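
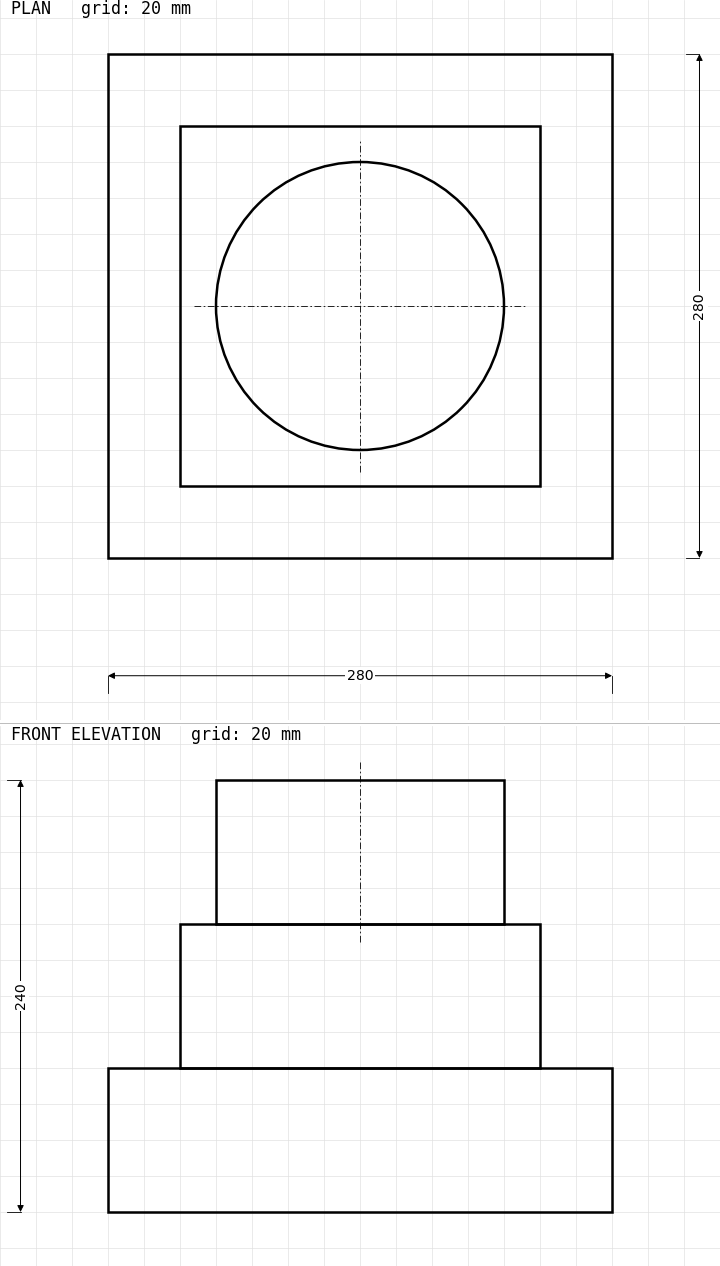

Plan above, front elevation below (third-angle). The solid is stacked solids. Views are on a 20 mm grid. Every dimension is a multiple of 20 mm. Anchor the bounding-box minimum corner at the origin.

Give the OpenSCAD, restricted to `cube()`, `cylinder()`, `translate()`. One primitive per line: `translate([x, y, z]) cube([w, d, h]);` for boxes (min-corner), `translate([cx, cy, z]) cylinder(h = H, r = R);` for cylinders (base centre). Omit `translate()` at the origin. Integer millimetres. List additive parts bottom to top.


cube([280, 280, 80]);
translate([40, 40, 80]) cube([200, 200, 80]);
translate([140, 140, 160]) cylinder(h = 80, r = 80);


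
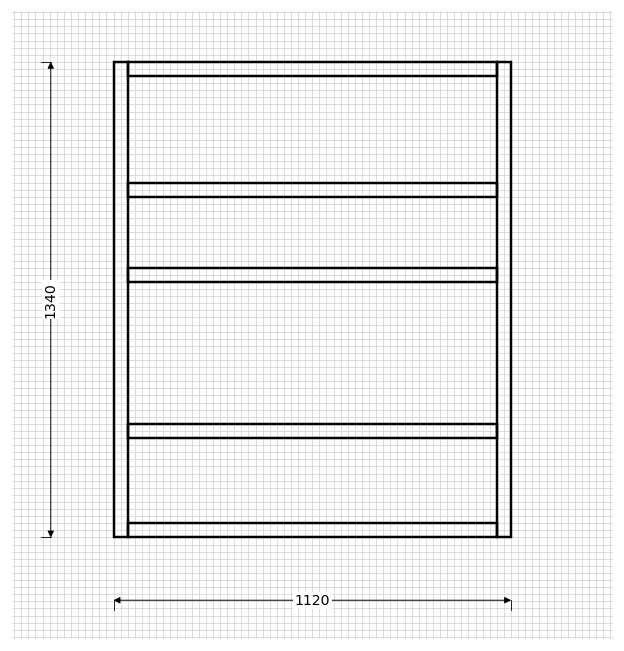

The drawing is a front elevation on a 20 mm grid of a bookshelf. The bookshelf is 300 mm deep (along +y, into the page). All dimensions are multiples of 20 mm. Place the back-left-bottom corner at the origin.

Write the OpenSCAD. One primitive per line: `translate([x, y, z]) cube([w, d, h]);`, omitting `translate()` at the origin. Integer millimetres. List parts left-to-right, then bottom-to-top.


cube([40, 300, 1340]);
translate([40, 0, 0]) cube([1040, 300, 40]);
translate([40, 0, 280]) cube([1040, 300, 40]);
translate([40, 0, 720]) cube([1040, 300, 40]);
translate([40, 0, 960]) cube([1040, 300, 40]);
translate([40, 0, 1300]) cube([1040, 300, 40]);
translate([1080, 0, 0]) cube([40, 300, 1340]);


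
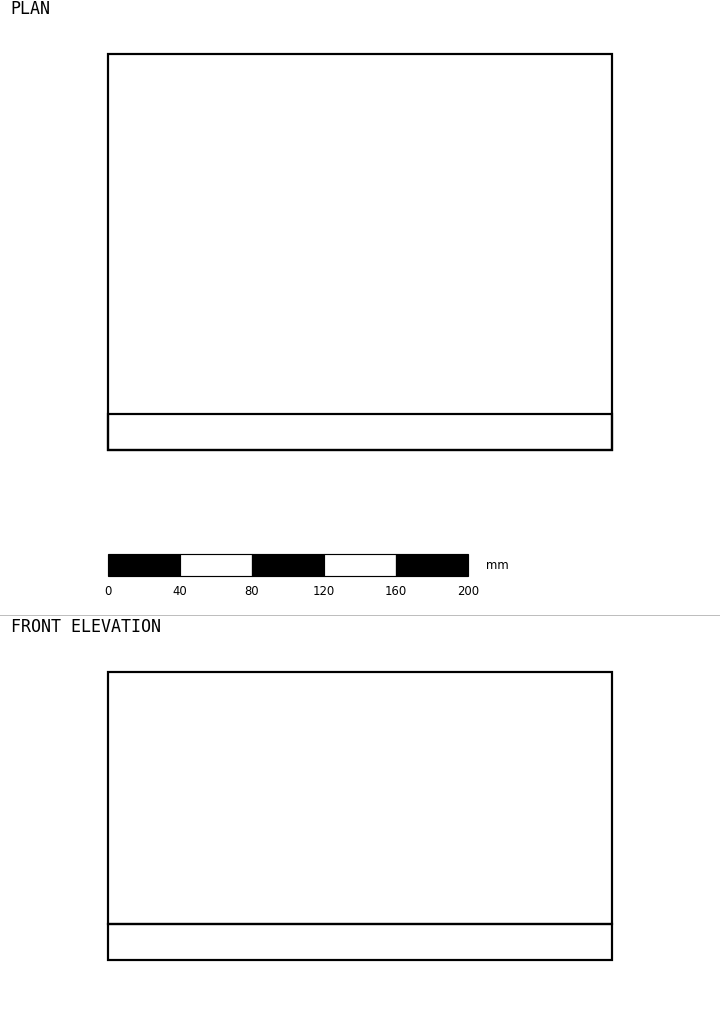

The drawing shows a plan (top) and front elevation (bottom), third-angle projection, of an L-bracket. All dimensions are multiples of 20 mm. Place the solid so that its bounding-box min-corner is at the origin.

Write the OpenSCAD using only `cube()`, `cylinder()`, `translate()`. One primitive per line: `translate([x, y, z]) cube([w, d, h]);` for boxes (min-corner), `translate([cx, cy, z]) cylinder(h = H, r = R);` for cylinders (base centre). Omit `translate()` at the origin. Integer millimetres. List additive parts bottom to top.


cube([280, 220, 20]);
translate([0, 0, 20]) cube([280, 20, 140]);


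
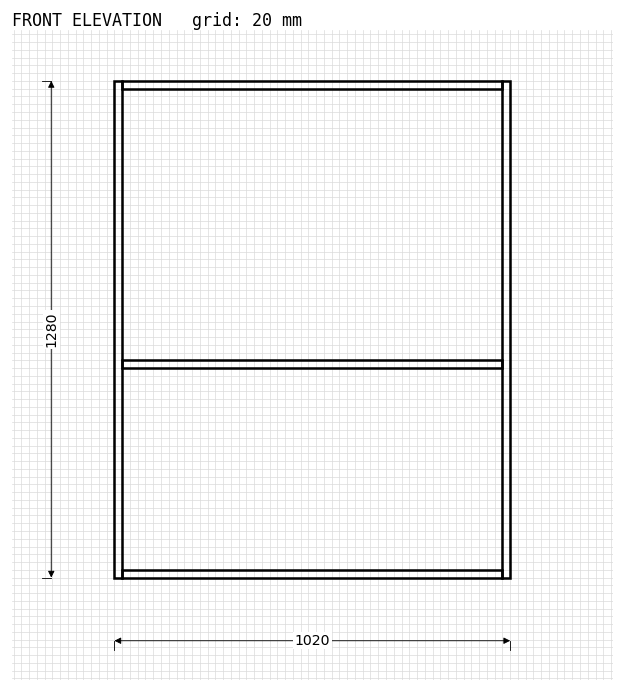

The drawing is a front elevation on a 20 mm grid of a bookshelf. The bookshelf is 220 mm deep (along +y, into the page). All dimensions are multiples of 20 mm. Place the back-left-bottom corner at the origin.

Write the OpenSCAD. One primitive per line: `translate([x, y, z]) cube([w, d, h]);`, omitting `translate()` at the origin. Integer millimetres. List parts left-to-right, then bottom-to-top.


cube([20, 220, 1280]);
translate([20, 0, 0]) cube([980, 220, 20]);
translate([20, 0, 540]) cube([980, 220, 20]);
translate([20, 0, 1260]) cube([980, 220, 20]);
translate([1000, 0, 0]) cube([20, 220, 1280]);


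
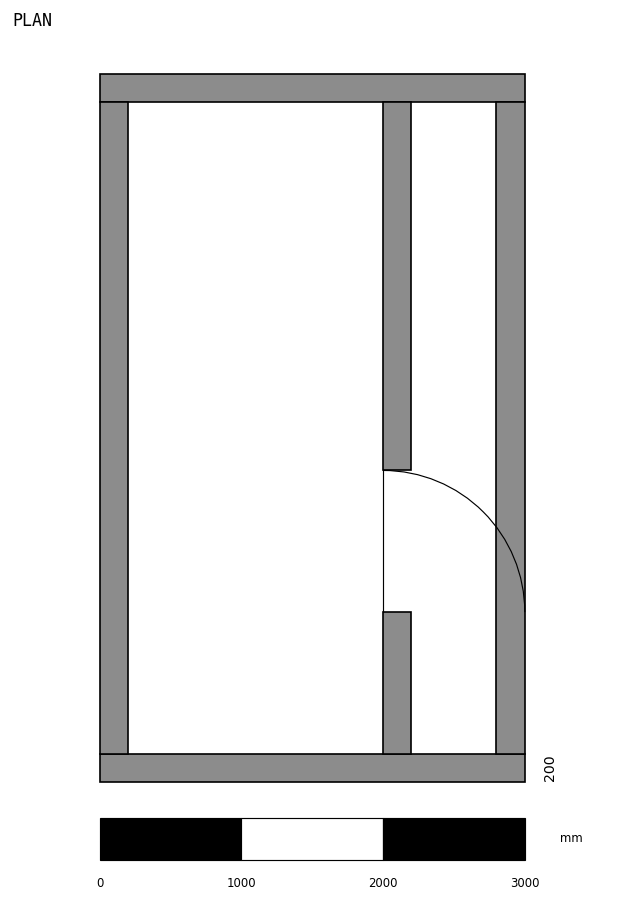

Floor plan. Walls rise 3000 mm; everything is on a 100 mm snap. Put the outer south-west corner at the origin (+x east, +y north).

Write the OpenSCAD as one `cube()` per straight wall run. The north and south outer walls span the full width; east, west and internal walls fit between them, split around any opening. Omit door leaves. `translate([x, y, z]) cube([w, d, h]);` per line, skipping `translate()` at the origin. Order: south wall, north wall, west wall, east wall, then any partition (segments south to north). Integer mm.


cube([3000, 200, 3000]);
translate([0, 4800, 0]) cube([3000, 200, 3000]);
translate([0, 200, 0]) cube([200, 4600, 3000]);
translate([2800, 200, 0]) cube([200, 4600, 3000]);
translate([2000, 200, 0]) cube([200, 1000, 3000]);
translate([2000, 2200, 0]) cube([200, 2600, 3000]);


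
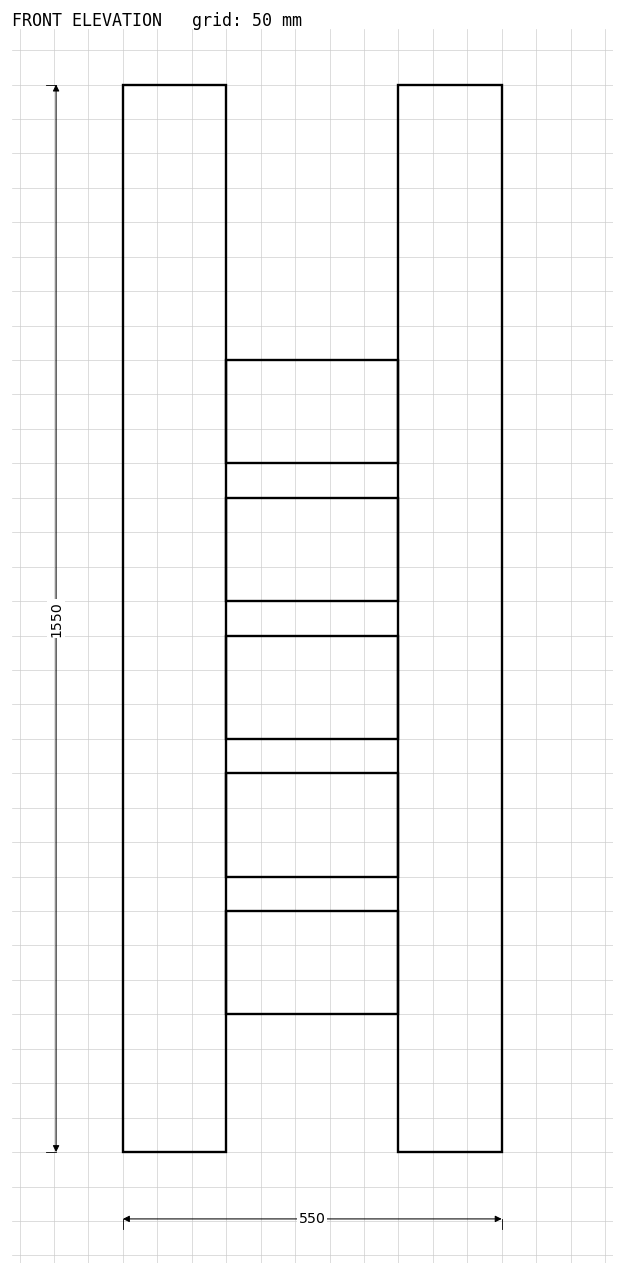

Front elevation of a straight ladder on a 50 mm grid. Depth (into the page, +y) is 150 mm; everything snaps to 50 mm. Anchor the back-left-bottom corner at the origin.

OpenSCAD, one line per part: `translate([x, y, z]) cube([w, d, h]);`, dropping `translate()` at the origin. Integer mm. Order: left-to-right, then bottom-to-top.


cube([150, 150, 1550]);
translate([150, 0, 200]) cube([250, 150, 150]);
translate([150, 0, 400]) cube([250, 150, 150]);
translate([150, 0, 600]) cube([250, 150, 150]);
translate([150, 0, 800]) cube([250, 150, 150]);
translate([150, 0, 1000]) cube([250, 150, 150]);
translate([400, 0, 0]) cube([150, 150, 1550]);


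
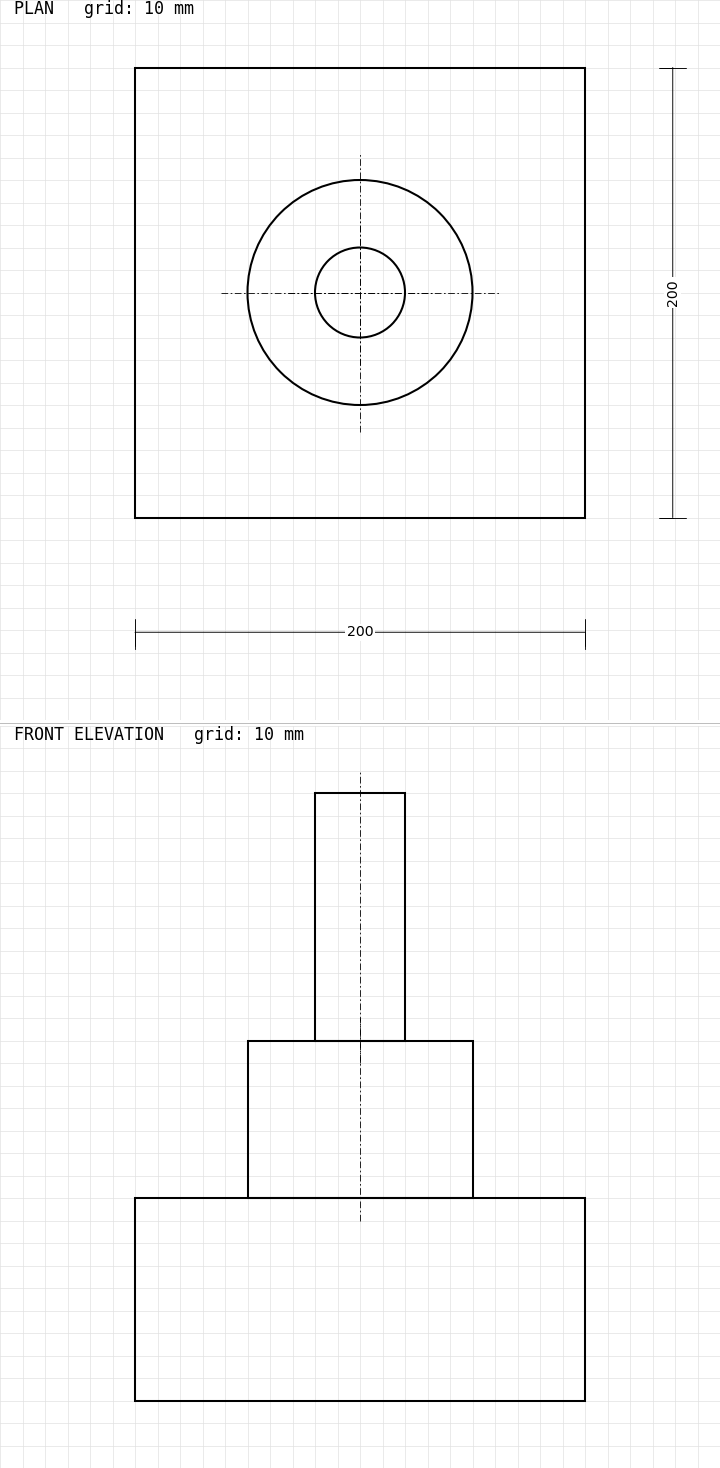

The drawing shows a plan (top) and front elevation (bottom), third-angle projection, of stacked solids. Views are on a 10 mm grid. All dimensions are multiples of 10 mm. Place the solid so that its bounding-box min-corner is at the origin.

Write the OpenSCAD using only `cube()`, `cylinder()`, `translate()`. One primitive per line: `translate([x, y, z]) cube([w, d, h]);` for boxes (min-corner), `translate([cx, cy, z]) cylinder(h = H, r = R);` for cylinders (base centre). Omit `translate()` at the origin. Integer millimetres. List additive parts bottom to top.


cube([200, 200, 90]);
translate([100, 100, 90]) cylinder(h = 70, r = 50);
translate([100, 100, 160]) cylinder(h = 110, r = 20);


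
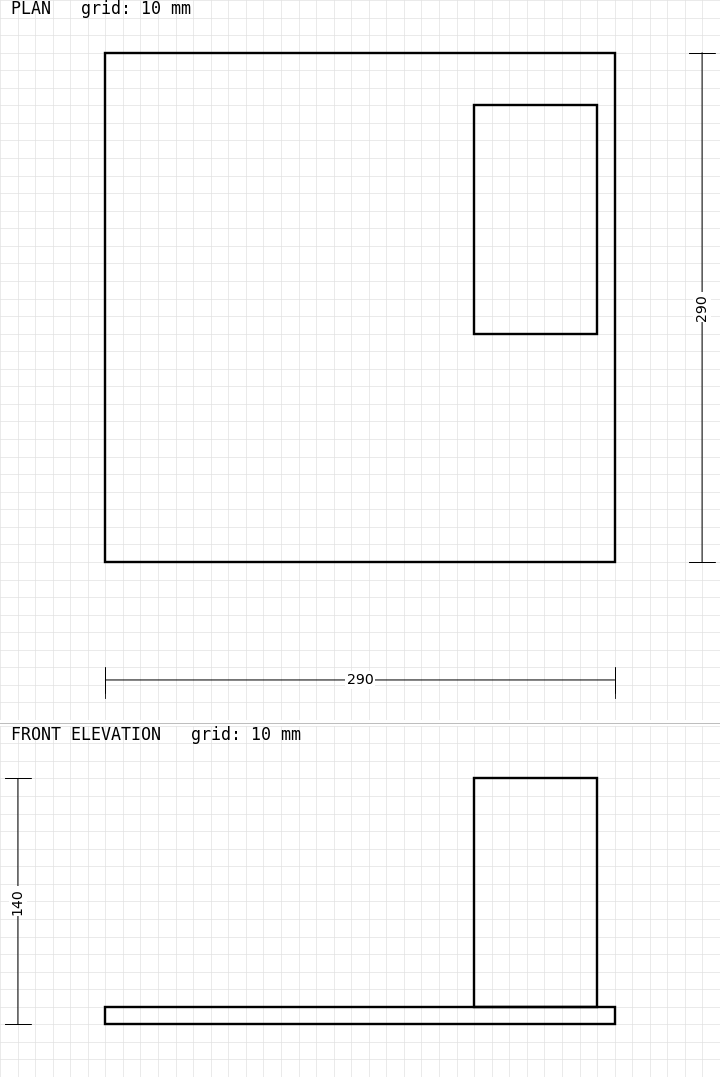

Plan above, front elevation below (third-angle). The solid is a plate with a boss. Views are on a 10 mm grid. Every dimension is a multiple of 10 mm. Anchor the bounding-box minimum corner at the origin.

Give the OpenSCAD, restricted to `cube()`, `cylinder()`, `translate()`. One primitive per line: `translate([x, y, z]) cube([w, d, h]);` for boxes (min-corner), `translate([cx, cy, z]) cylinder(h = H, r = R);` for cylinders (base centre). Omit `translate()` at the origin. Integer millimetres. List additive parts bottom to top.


cube([290, 290, 10]);
translate([210, 130, 10]) cube([70, 130, 130]);


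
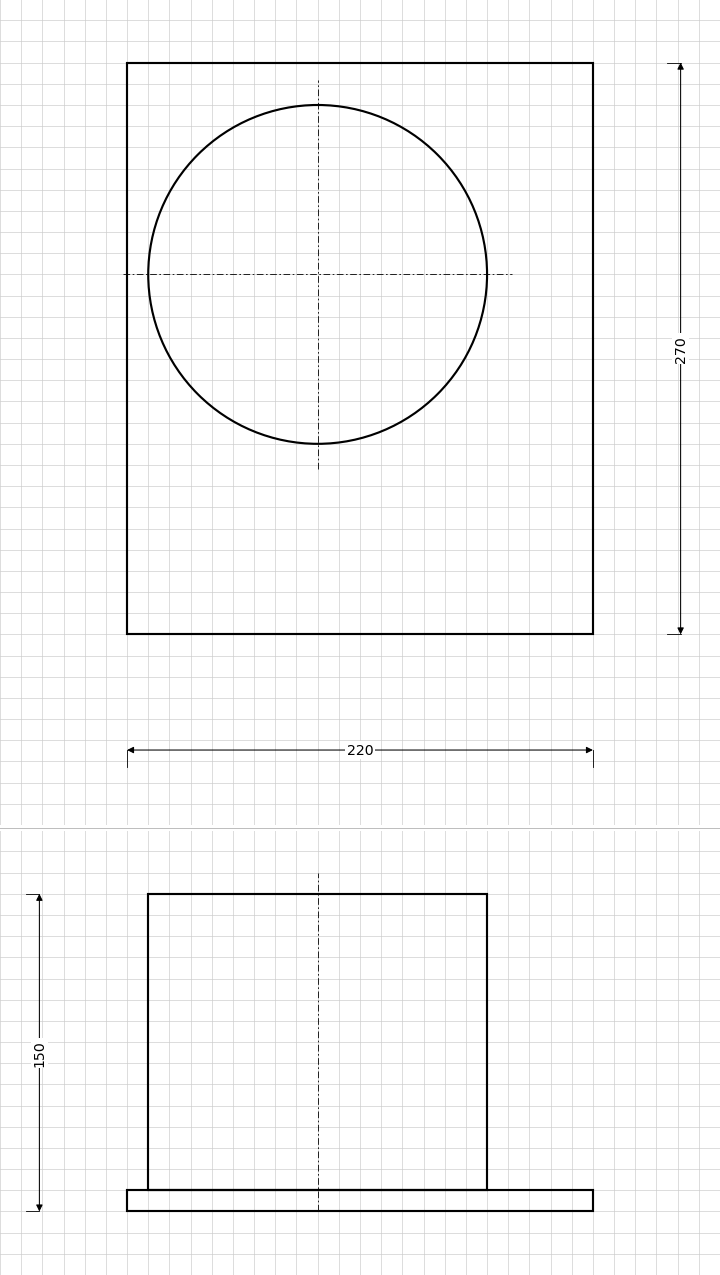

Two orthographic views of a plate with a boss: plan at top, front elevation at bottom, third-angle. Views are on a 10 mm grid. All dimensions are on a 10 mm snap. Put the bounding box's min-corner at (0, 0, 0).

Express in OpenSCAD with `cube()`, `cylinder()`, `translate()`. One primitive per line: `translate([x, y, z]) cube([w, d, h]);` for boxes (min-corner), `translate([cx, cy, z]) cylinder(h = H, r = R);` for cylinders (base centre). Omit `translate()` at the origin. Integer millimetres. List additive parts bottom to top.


cube([220, 270, 10]);
translate([90, 170, 10]) cylinder(h = 140, r = 80);


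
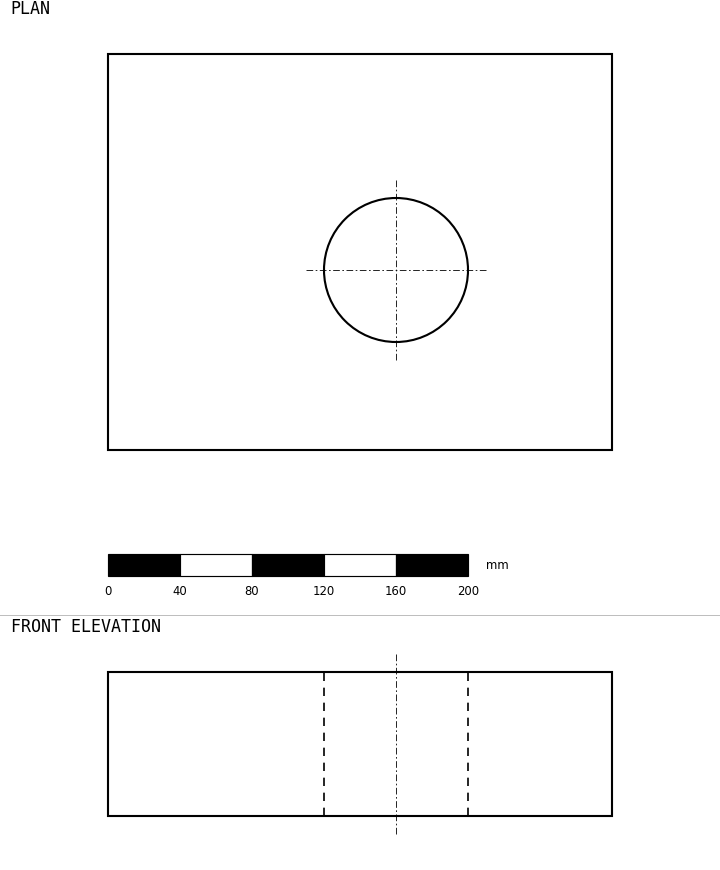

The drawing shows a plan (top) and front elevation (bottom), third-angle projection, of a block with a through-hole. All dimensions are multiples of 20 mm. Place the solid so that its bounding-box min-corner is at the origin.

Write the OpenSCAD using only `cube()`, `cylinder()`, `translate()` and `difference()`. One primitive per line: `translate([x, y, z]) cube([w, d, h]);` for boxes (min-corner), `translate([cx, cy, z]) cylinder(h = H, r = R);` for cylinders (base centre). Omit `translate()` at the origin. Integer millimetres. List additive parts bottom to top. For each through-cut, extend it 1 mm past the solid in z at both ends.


difference() {
  cube([280, 220, 80]);
  translate([160, 100, -1]) cylinder(h = 82, r = 40);
}


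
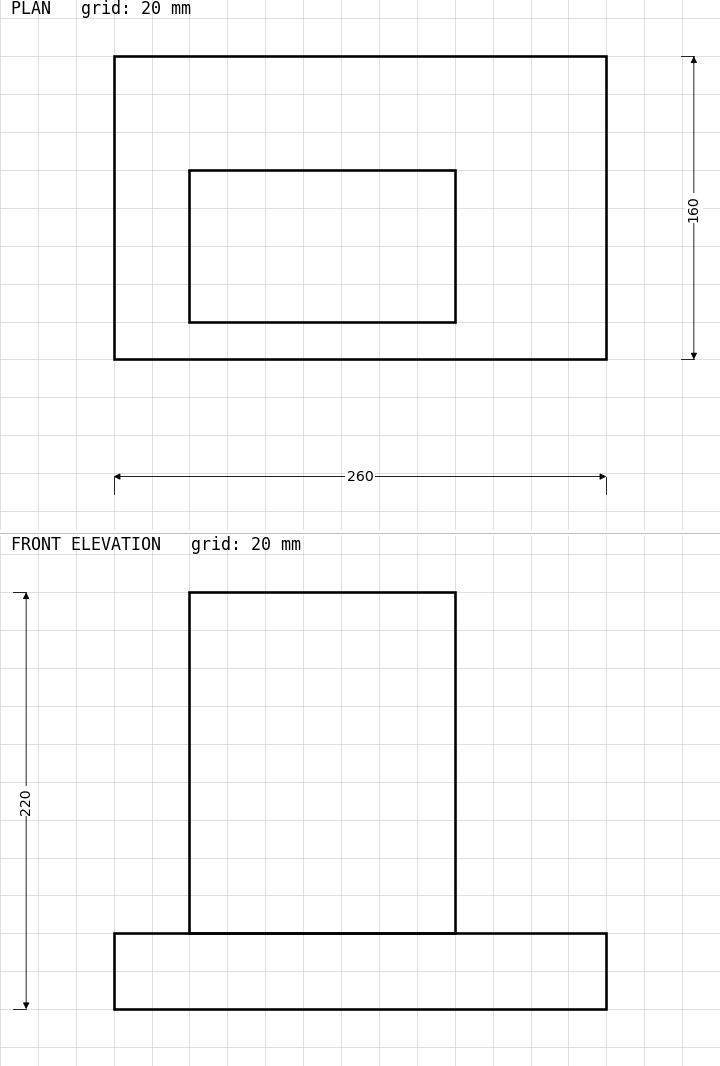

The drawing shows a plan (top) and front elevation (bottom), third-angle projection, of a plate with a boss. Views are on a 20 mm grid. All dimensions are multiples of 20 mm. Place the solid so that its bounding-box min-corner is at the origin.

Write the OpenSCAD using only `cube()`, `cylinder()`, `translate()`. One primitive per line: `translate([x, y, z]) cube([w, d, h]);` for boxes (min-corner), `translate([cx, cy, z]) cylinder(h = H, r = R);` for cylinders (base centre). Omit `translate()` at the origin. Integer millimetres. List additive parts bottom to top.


cube([260, 160, 40]);
translate([40, 20, 40]) cube([140, 80, 180]);


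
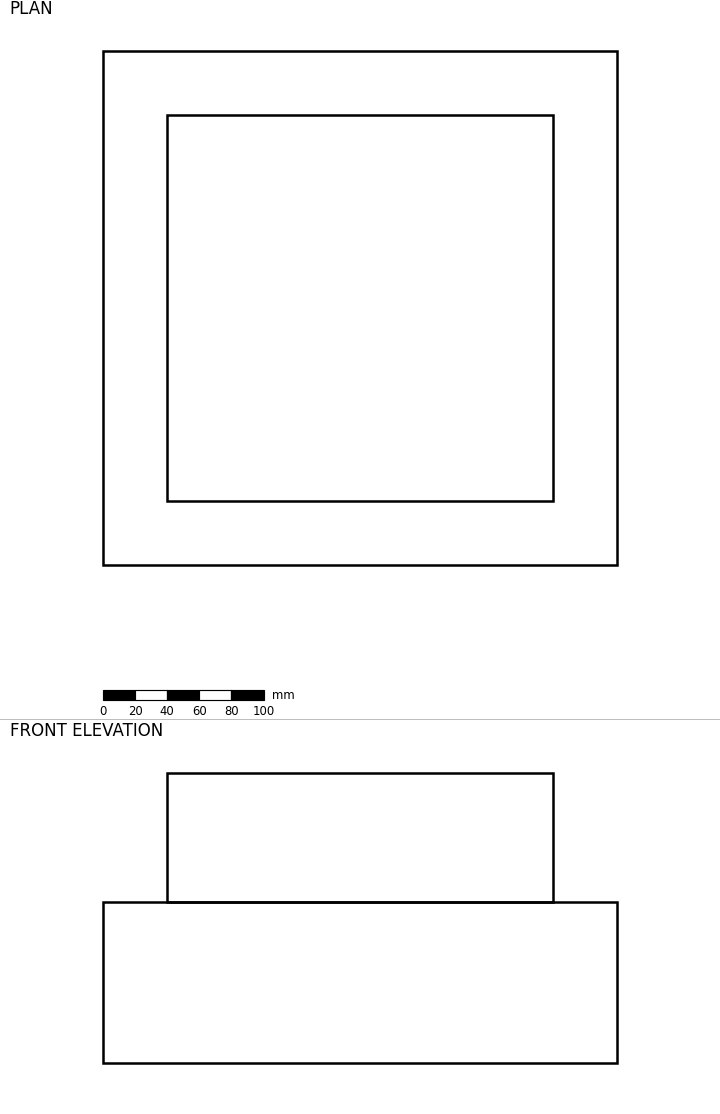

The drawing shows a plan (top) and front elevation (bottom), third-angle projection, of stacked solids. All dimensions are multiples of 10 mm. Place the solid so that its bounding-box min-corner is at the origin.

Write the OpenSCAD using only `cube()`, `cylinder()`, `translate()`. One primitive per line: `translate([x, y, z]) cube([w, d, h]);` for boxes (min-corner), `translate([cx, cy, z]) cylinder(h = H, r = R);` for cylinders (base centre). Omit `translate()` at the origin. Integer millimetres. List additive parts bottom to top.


cube([320, 320, 100]);
translate([40, 40, 100]) cube([240, 240, 80]);


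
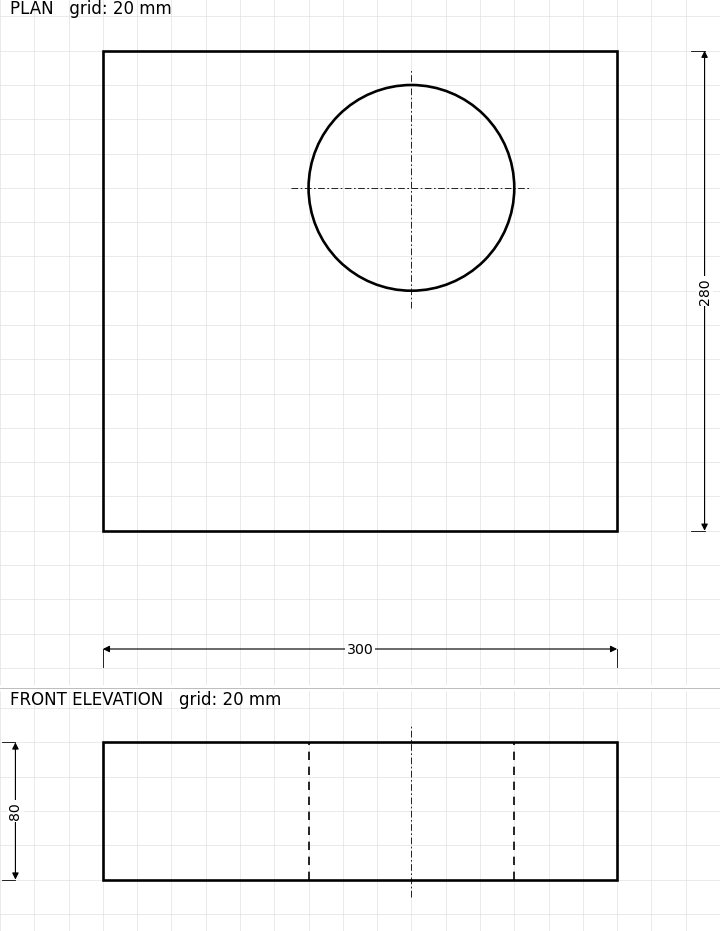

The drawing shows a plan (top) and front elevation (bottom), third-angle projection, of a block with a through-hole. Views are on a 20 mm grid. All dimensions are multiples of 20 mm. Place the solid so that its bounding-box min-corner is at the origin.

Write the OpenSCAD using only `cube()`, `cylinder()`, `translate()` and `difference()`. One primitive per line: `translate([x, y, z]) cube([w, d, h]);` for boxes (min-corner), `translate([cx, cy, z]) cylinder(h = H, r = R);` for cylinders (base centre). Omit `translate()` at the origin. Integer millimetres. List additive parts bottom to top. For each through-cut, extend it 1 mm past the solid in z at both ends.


difference() {
  cube([300, 280, 80]);
  translate([180, 200, -1]) cylinder(h = 82, r = 60);
}


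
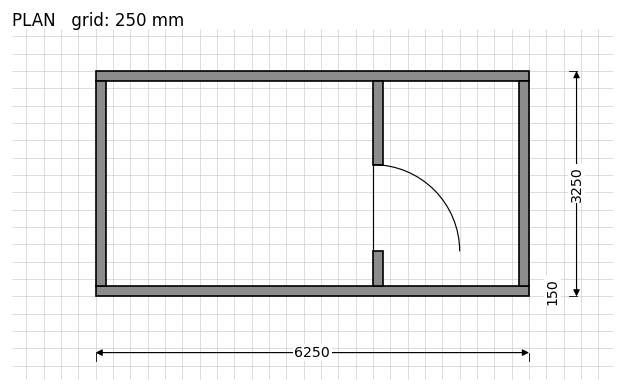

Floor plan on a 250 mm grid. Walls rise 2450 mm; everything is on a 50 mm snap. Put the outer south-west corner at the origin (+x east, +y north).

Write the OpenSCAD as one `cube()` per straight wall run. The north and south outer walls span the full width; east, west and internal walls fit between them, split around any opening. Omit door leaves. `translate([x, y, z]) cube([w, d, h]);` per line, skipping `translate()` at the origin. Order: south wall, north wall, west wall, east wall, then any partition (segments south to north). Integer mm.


cube([6250, 150, 2450]);
translate([0, 3100, 0]) cube([6250, 150, 2450]);
translate([0, 150, 0]) cube([150, 2950, 2450]);
translate([6100, 150, 0]) cube([150, 2950, 2450]);
translate([4000, 150, 0]) cube([150, 500, 2450]);
translate([4000, 1900, 0]) cube([150, 1200, 2450]);


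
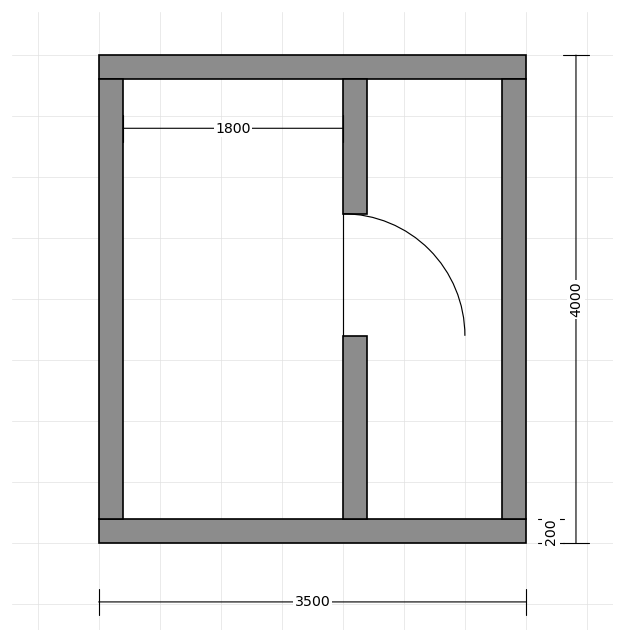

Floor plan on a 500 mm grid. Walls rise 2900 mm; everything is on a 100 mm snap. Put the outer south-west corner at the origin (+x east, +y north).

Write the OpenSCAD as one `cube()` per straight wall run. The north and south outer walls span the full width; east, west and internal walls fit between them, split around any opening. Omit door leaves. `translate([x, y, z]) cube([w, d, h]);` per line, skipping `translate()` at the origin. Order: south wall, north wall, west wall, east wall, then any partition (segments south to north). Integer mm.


cube([3500, 200, 2900]);
translate([0, 3800, 0]) cube([3500, 200, 2900]);
translate([0, 200, 0]) cube([200, 3600, 2900]);
translate([3300, 200, 0]) cube([200, 3600, 2900]);
translate([2000, 200, 0]) cube([200, 1500, 2900]);
translate([2000, 2700, 0]) cube([200, 1100, 2900]);


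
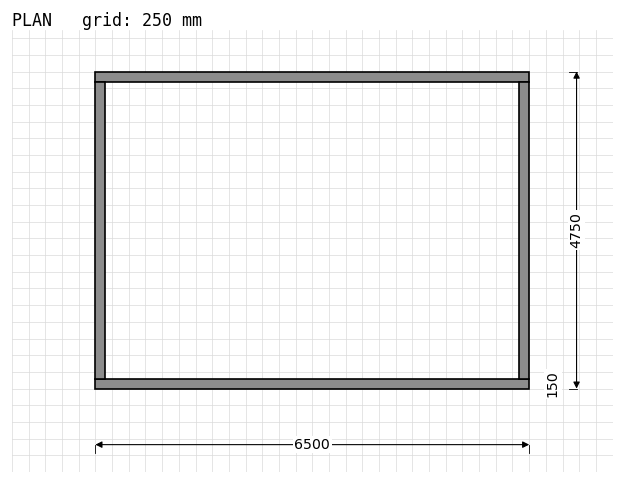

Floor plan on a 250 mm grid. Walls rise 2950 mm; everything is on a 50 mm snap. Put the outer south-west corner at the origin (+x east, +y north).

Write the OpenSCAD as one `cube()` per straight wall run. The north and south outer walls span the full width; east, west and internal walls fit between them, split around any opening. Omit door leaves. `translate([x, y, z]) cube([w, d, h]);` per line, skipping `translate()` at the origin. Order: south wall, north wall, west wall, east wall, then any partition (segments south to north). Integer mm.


cube([6500, 150, 2950]);
translate([0, 4600, 0]) cube([6500, 150, 2950]);
translate([0, 150, 0]) cube([150, 4450, 2950]);
translate([6350, 150, 0]) cube([150, 4450, 2950]);


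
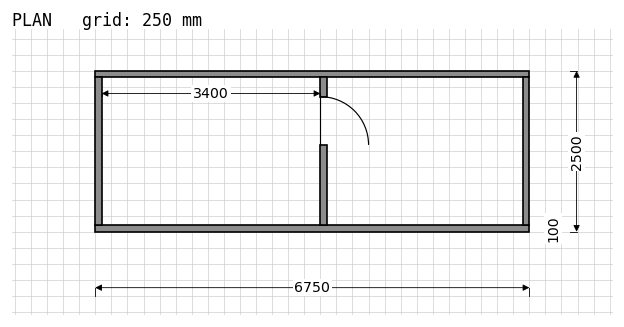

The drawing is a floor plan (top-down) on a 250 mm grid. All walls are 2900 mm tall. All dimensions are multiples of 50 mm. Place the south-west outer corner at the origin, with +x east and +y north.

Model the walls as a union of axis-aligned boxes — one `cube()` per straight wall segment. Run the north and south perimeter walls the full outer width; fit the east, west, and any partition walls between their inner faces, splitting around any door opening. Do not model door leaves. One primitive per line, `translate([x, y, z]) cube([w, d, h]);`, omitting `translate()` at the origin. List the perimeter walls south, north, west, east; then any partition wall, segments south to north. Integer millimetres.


cube([6750, 100, 2900]);
translate([0, 2400, 0]) cube([6750, 100, 2900]);
translate([0, 100, 0]) cube([100, 2300, 2900]);
translate([6650, 100, 0]) cube([100, 2300, 2900]);
translate([3500, 100, 0]) cube([100, 1250, 2900]);
translate([3500, 2100, 0]) cube([100, 300, 2900]);


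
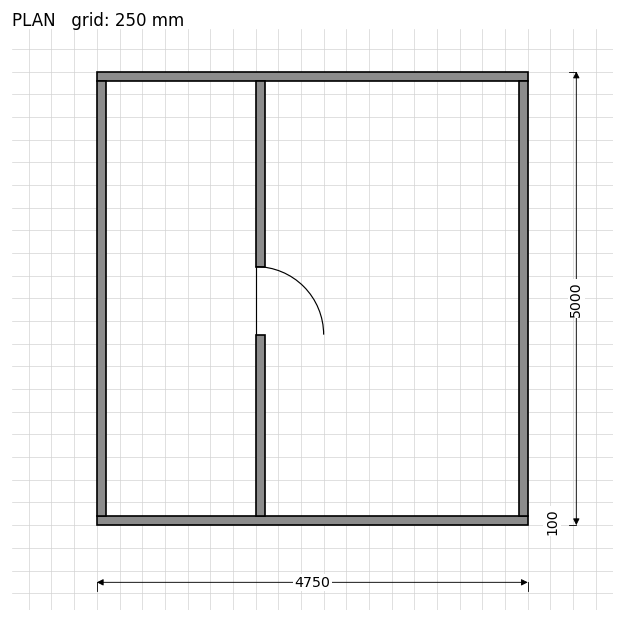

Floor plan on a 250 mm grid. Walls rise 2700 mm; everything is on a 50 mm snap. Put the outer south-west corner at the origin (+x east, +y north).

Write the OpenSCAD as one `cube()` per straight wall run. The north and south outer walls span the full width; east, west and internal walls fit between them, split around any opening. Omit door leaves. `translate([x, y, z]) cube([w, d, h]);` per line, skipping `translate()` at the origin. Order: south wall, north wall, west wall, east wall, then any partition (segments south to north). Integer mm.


cube([4750, 100, 2700]);
translate([0, 4900, 0]) cube([4750, 100, 2700]);
translate([0, 100, 0]) cube([100, 4800, 2700]);
translate([4650, 100, 0]) cube([100, 4800, 2700]);
translate([1750, 100, 0]) cube([100, 2000, 2700]);
translate([1750, 2850, 0]) cube([100, 2050, 2700]);


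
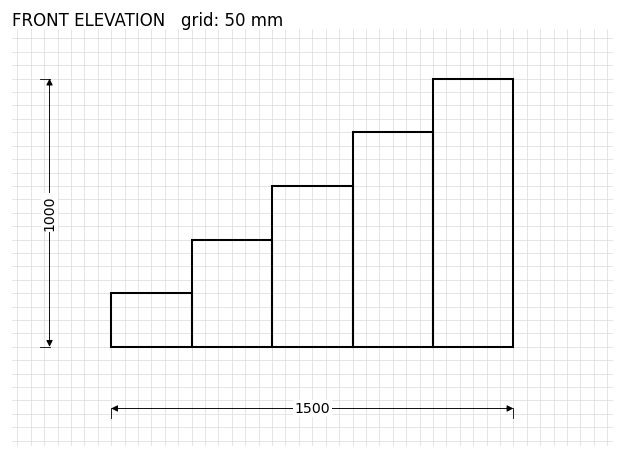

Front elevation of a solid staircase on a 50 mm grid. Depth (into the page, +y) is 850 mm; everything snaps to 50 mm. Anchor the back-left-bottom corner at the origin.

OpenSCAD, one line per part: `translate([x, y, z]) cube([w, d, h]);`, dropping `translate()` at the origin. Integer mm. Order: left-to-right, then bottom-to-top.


cube([300, 850, 200]);
translate([300, 0, 0]) cube([300, 850, 400]);
translate([600, 0, 0]) cube([300, 850, 600]);
translate([900, 0, 0]) cube([300, 850, 800]);
translate([1200, 0, 0]) cube([300, 850, 1000]);


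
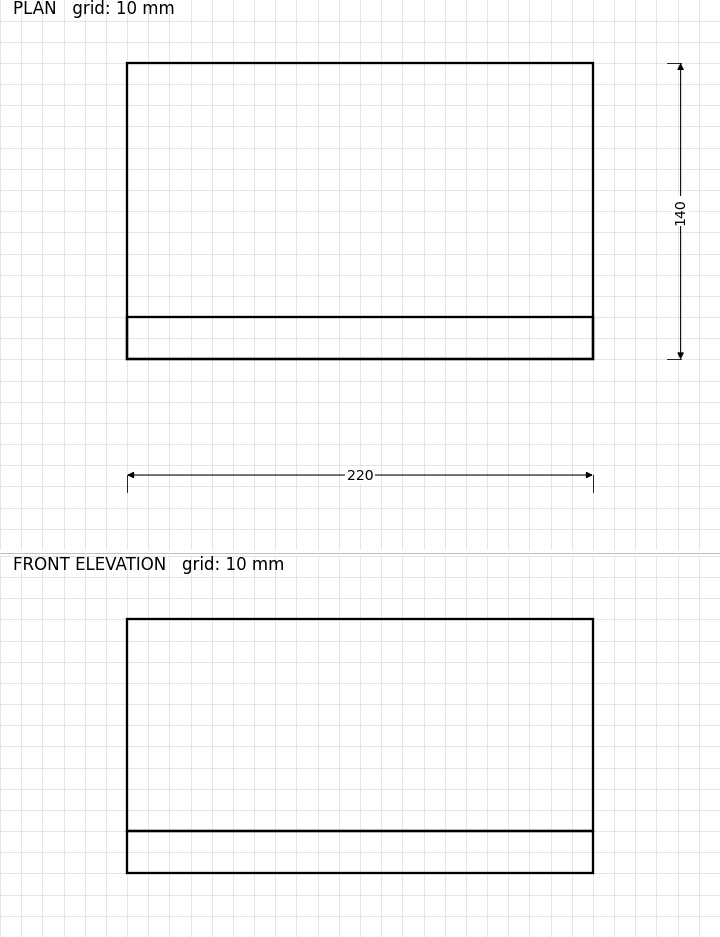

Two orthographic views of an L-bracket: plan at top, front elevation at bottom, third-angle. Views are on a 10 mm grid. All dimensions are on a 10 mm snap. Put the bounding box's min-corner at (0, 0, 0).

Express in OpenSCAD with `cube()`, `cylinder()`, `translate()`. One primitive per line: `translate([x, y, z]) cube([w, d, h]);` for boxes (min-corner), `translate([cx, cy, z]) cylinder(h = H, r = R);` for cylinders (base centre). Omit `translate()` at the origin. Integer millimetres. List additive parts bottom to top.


cube([220, 140, 20]);
translate([0, 0, 20]) cube([220, 20, 100]);


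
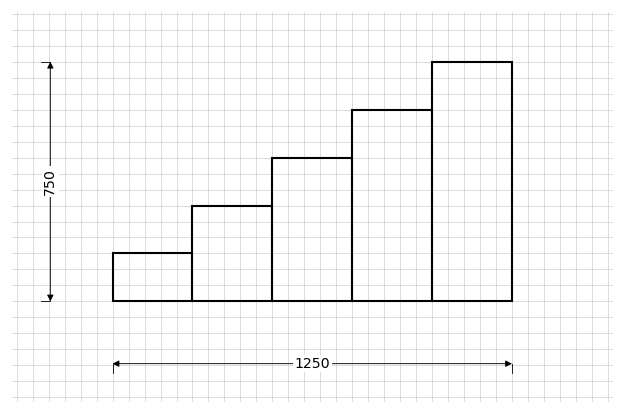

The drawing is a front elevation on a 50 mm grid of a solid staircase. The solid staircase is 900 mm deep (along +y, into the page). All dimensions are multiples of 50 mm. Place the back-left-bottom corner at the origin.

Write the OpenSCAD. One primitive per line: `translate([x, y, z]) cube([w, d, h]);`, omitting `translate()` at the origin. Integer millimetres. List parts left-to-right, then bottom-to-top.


cube([250, 900, 150]);
translate([250, 0, 0]) cube([250, 900, 300]);
translate([500, 0, 0]) cube([250, 900, 450]);
translate([750, 0, 0]) cube([250, 900, 600]);
translate([1000, 0, 0]) cube([250, 900, 750]);


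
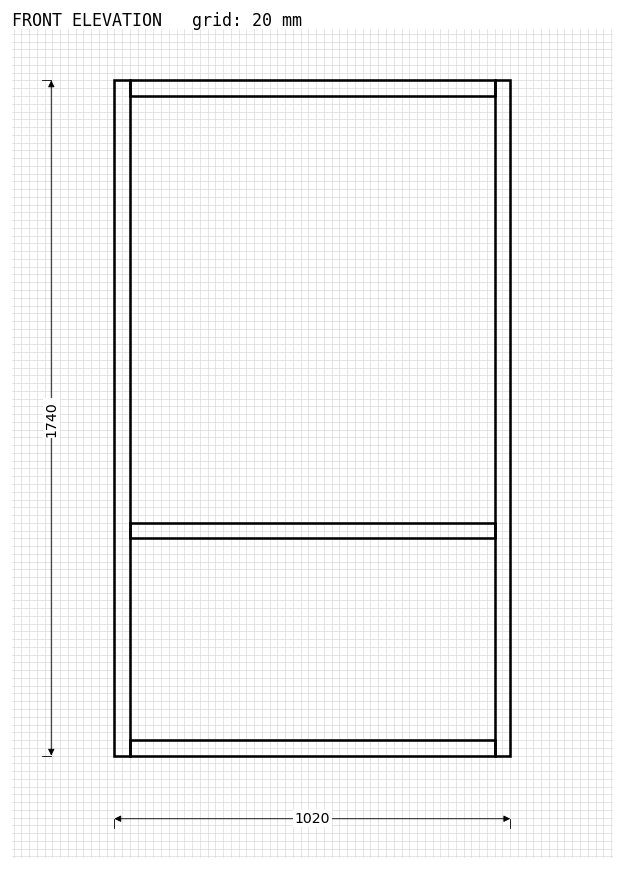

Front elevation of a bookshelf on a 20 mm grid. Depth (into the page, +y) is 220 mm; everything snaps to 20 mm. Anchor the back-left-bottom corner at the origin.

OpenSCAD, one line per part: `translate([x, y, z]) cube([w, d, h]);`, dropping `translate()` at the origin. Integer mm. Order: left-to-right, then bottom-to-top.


cube([40, 220, 1740]);
translate([40, 0, 0]) cube([940, 220, 40]);
translate([40, 0, 560]) cube([940, 220, 40]);
translate([40, 0, 1700]) cube([940, 220, 40]);
translate([980, 0, 0]) cube([40, 220, 1740]);


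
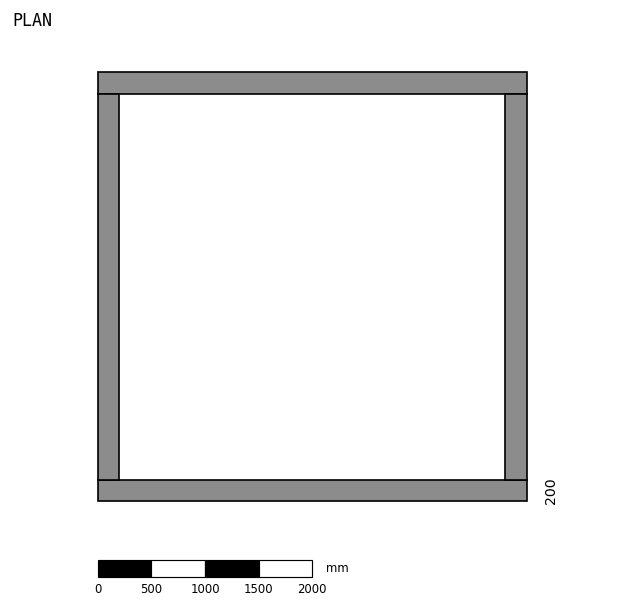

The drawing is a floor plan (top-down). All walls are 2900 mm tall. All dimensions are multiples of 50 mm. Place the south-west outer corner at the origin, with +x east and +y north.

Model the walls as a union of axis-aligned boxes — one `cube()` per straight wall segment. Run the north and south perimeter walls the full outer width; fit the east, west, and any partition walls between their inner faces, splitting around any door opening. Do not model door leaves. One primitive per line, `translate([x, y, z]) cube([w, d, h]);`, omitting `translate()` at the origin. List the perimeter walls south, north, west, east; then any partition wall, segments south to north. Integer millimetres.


cube([4000, 200, 2900]);
translate([0, 3800, 0]) cube([4000, 200, 2900]);
translate([0, 200, 0]) cube([200, 3600, 2900]);
translate([3800, 200, 0]) cube([200, 3600, 2900]);


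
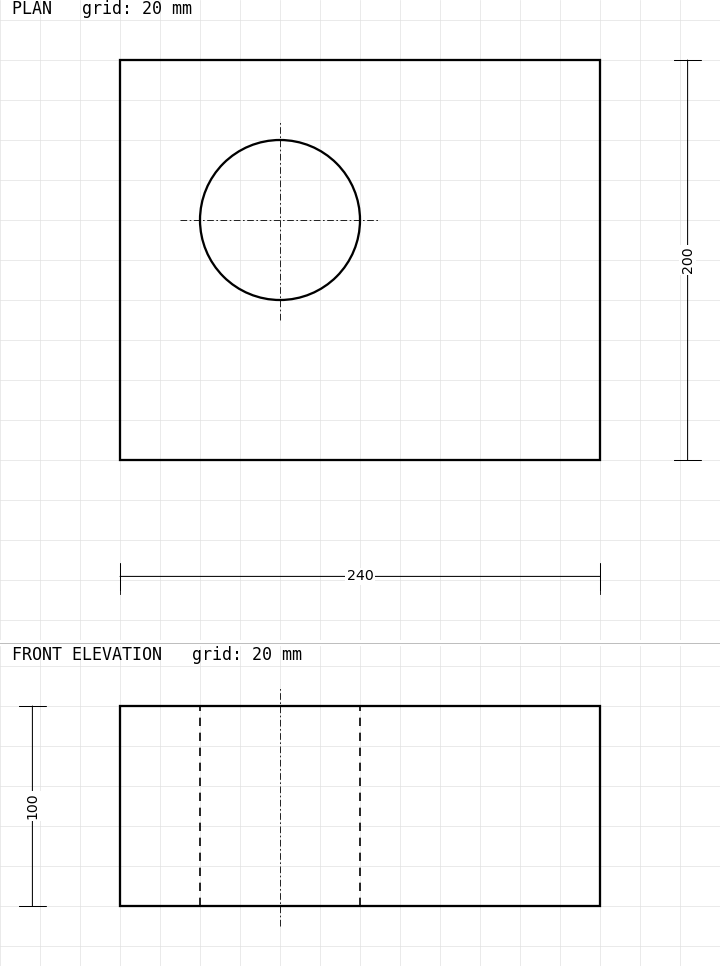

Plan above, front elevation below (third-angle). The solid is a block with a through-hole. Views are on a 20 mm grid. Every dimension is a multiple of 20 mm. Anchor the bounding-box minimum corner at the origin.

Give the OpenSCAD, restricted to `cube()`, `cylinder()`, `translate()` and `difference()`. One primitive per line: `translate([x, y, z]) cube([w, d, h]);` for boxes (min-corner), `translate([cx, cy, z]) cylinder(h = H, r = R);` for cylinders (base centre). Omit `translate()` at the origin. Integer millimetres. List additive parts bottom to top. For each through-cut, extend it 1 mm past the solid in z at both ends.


difference() {
  cube([240, 200, 100]);
  translate([80, 120, -1]) cylinder(h = 102, r = 40);
}


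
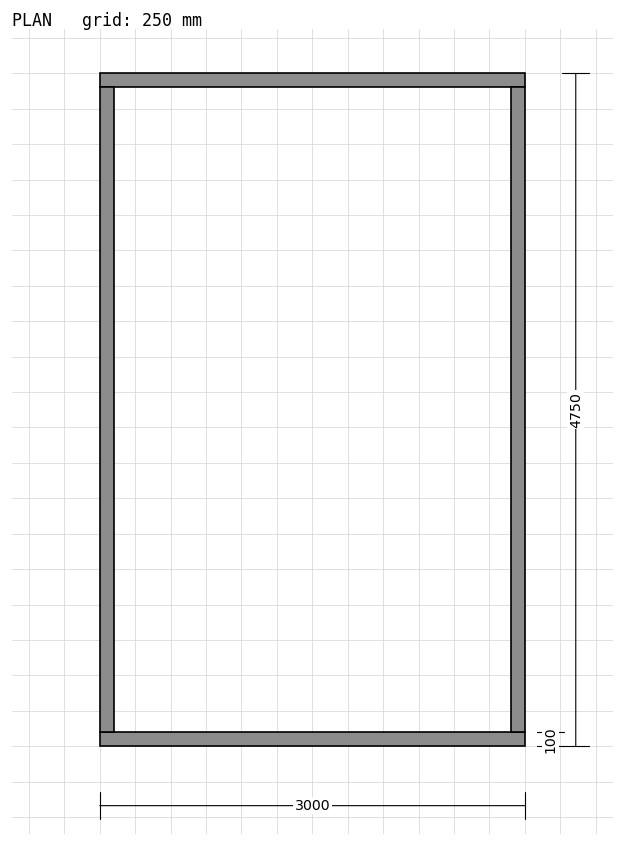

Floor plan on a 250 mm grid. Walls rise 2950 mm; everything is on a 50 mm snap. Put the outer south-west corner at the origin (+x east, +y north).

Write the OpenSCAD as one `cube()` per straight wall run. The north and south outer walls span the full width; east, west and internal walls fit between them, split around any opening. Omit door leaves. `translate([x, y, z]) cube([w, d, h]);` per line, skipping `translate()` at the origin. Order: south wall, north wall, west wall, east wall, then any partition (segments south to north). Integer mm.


cube([3000, 100, 2950]);
translate([0, 4650, 0]) cube([3000, 100, 2950]);
translate([0, 100, 0]) cube([100, 4550, 2950]);
translate([2900, 100, 0]) cube([100, 4550, 2950]);


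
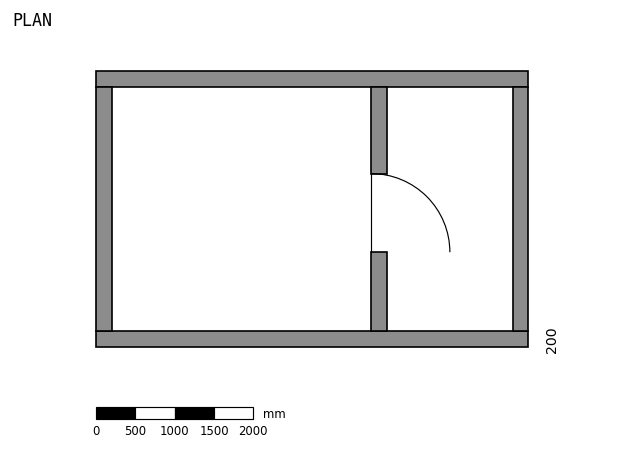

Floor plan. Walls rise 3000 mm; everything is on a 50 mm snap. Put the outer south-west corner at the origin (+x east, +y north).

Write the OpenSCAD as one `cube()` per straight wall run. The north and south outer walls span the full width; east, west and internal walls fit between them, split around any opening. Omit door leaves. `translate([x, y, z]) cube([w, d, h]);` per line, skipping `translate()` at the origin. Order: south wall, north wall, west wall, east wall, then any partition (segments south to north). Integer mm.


cube([5500, 200, 3000]);
translate([0, 3300, 0]) cube([5500, 200, 3000]);
translate([0, 200, 0]) cube([200, 3100, 3000]);
translate([5300, 200, 0]) cube([200, 3100, 3000]);
translate([3500, 200, 0]) cube([200, 1000, 3000]);
translate([3500, 2200, 0]) cube([200, 1100, 3000]);


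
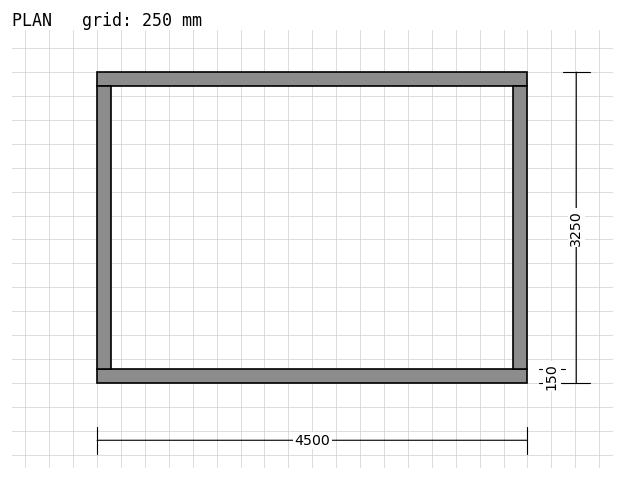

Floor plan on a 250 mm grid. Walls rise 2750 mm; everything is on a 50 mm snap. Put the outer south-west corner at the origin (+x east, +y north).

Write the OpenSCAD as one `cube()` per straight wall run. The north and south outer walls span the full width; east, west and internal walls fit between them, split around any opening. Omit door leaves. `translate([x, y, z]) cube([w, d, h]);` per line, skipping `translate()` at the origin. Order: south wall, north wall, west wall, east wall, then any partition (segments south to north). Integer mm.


cube([4500, 150, 2750]);
translate([0, 3100, 0]) cube([4500, 150, 2750]);
translate([0, 150, 0]) cube([150, 2950, 2750]);
translate([4350, 150, 0]) cube([150, 2950, 2750]);


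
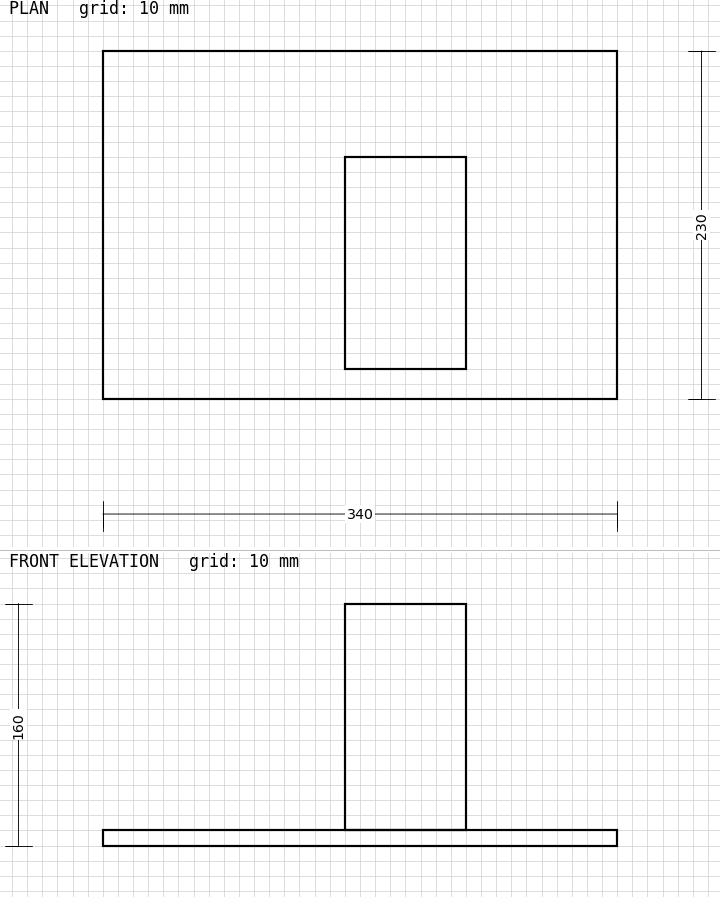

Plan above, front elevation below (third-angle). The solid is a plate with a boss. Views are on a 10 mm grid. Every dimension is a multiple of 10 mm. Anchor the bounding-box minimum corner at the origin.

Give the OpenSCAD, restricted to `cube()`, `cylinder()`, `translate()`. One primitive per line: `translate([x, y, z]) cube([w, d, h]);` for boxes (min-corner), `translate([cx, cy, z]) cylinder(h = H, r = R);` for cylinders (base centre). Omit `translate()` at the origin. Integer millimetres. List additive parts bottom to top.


cube([340, 230, 10]);
translate([160, 20, 10]) cube([80, 140, 150]);


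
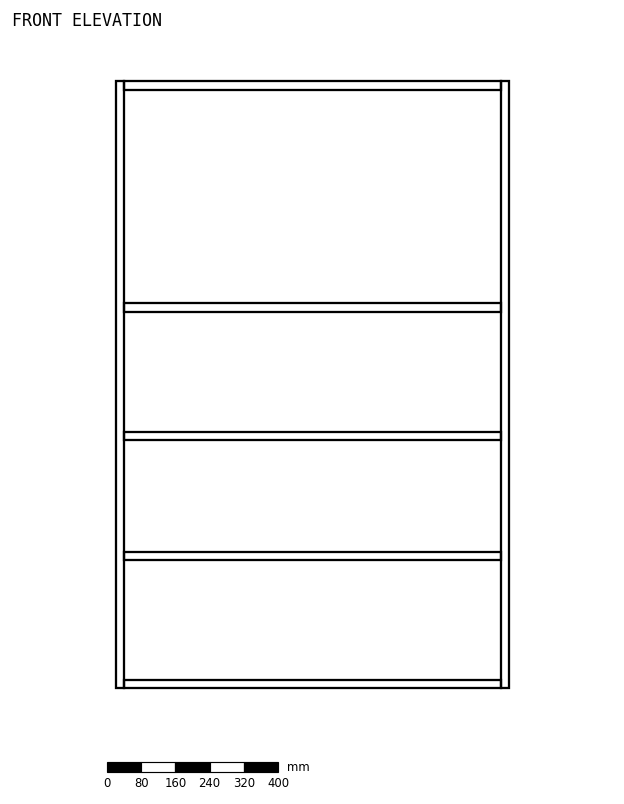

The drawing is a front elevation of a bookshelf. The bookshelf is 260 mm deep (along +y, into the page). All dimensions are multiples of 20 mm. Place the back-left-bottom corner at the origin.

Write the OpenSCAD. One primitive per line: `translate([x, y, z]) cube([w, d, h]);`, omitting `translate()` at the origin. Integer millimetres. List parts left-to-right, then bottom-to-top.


cube([20, 260, 1420]);
translate([20, 0, 0]) cube([880, 260, 20]);
translate([20, 0, 300]) cube([880, 260, 20]);
translate([20, 0, 580]) cube([880, 260, 20]);
translate([20, 0, 880]) cube([880, 260, 20]);
translate([20, 0, 1400]) cube([880, 260, 20]);
translate([900, 0, 0]) cube([20, 260, 1420]);


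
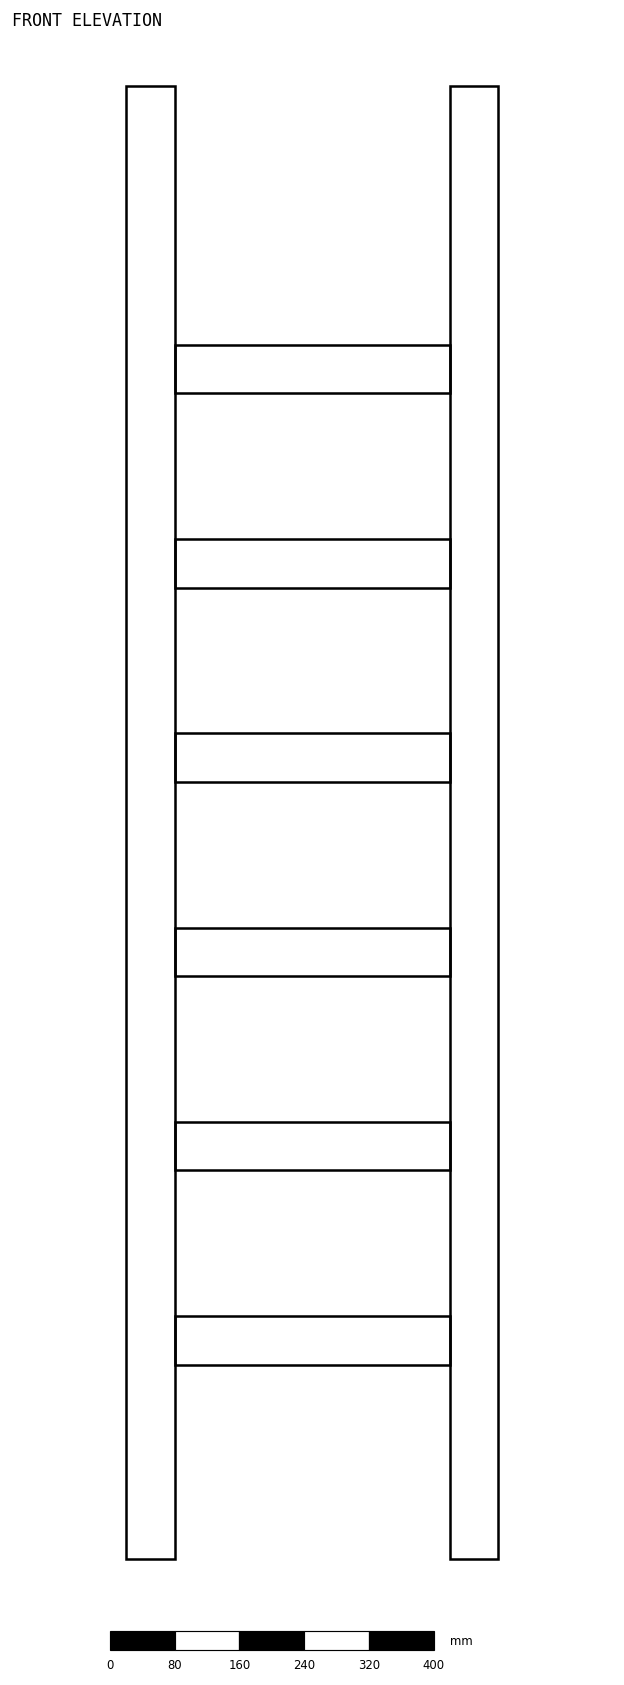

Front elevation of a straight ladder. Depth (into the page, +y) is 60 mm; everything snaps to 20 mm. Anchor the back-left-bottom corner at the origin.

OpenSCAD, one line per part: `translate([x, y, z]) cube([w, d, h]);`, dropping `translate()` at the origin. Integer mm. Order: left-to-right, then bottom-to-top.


cube([60, 60, 1820]);
translate([60, 0, 240]) cube([340, 60, 60]);
translate([60, 0, 480]) cube([340, 60, 60]);
translate([60, 0, 720]) cube([340, 60, 60]);
translate([60, 0, 960]) cube([340, 60, 60]);
translate([60, 0, 1200]) cube([340, 60, 60]);
translate([60, 0, 1440]) cube([340, 60, 60]);
translate([400, 0, 0]) cube([60, 60, 1820]);


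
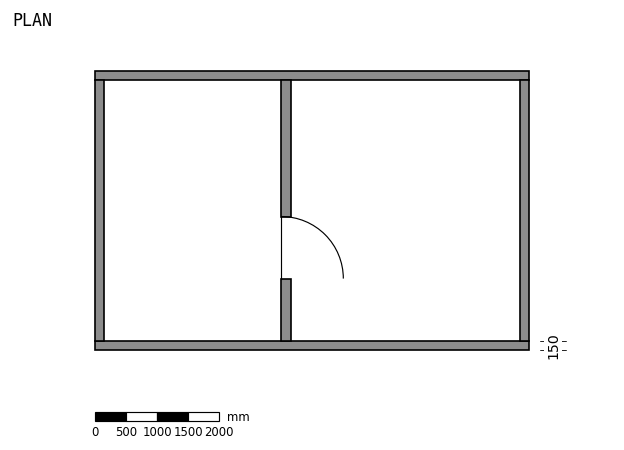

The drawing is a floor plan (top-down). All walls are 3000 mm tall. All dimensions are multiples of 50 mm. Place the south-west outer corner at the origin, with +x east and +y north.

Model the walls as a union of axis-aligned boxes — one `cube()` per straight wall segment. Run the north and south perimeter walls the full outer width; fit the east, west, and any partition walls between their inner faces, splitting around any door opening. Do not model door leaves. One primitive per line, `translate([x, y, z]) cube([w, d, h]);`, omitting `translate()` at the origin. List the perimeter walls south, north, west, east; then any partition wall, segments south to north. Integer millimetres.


cube([7000, 150, 3000]);
translate([0, 4350, 0]) cube([7000, 150, 3000]);
translate([0, 150, 0]) cube([150, 4200, 3000]);
translate([6850, 150, 0]) cube([150, 4200, 3000]);
translate([3000, 150, 0]) cube([150, 1000, 3000]);
translate([3000, 2150, 0]) cube([150, 2200, 3000]);


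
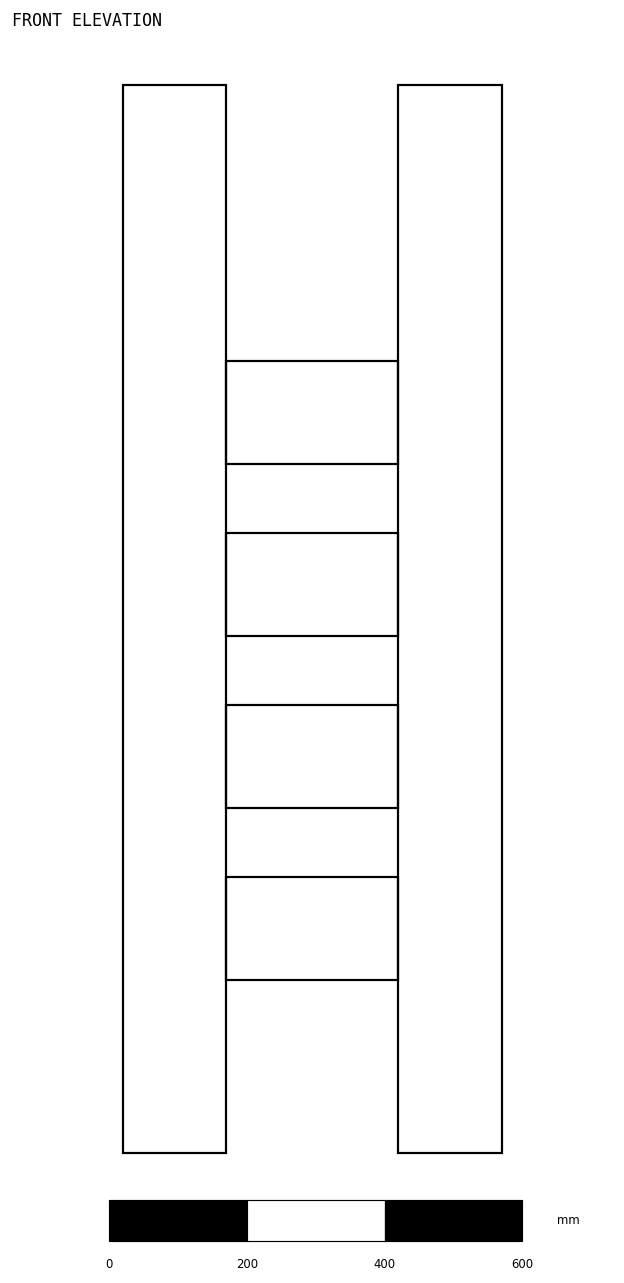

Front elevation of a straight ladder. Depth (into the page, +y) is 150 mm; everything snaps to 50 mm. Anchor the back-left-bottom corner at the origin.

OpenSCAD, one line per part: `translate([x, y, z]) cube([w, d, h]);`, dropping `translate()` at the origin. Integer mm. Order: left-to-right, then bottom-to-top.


cube([150, 150, 1550]);
translate([150, 0, 250]) cube([250, 150, 150]);
translate([150, 0, 500]) cube([250, 150, 150]);
translate([150, 0, 750]) cube([250, 150, 150]);
translate([150, 0, 1000]) cube([250, 150, 150]);
translate([400, 0, 0]) cube([150, 150, 1550]);


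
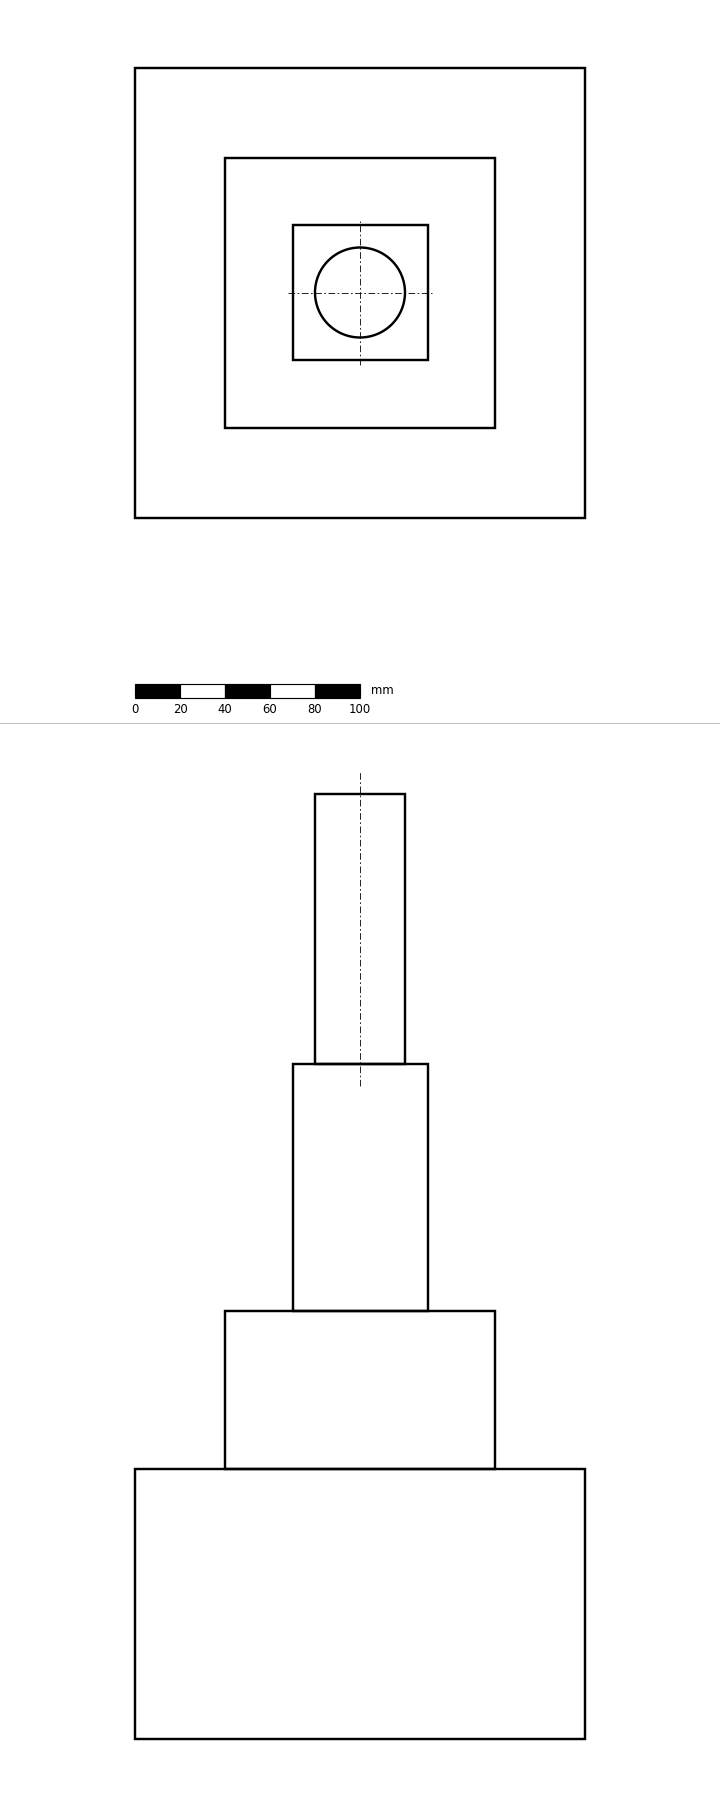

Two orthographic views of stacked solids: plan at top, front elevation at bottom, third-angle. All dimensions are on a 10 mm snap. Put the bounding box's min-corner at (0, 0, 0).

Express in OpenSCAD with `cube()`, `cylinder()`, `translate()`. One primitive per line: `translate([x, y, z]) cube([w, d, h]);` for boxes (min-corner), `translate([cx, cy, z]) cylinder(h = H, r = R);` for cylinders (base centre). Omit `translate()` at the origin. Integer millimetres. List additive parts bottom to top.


cube([200, 200, 120]);
translate([40, 40, 120]) cube([120, 120, 70]);
translate([70, 70, 190]) cube([60, 60, 110]);
translate([100, 100, 300]) cylinder(h = 120, r = 20);


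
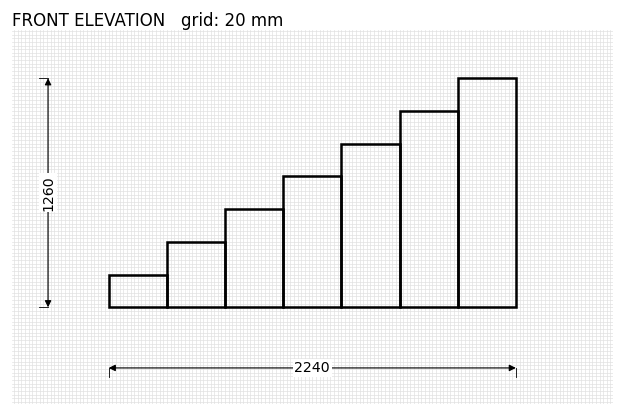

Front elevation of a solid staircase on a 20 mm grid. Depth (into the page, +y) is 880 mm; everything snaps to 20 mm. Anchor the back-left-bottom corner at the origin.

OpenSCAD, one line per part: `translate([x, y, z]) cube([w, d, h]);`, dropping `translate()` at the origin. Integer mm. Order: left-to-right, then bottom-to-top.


cube([320, 880, 180]);
translate([320, 0, 0]) cube([320, 880, 360]);
translate([640, 0, 0]) cube([320, 880, 540]);
translate([960, 0, 0]) cube([320, 880, 720]);
translate([1280, 0, 0]) cube([320, 880, 900]);
translate([1600, 0, 0]) cube([320, 880, 1080]);
translate([1920, 0, 0]) cube([320, 880, 1260]);


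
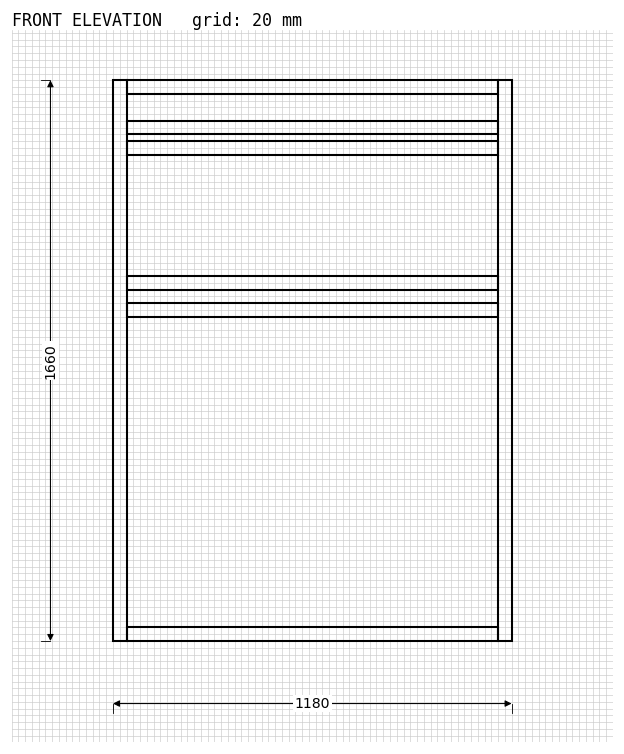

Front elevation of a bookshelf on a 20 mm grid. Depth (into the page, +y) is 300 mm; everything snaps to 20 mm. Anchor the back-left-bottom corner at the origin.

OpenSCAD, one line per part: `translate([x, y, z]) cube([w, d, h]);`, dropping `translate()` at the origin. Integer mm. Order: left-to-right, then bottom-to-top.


cube([40, 300, 1660]);
translate([40, 0, 0]) cube([1100, 300, 40]);
translate([40, 0, 960]) cube([1100, 300, 40]);
translate([40, 0, 1040]) cube([1100, 300, 40]);
translate([40, 0, 1440]) cube([1100, 300, 40]);
translate([40, 0, 1500]) cube([1100, 300, 40]);
translate([40, 0, 1620]) cube([1100, 300, 40]);
translate([1140, 0, 0]) cube([40, 300, 1660]);


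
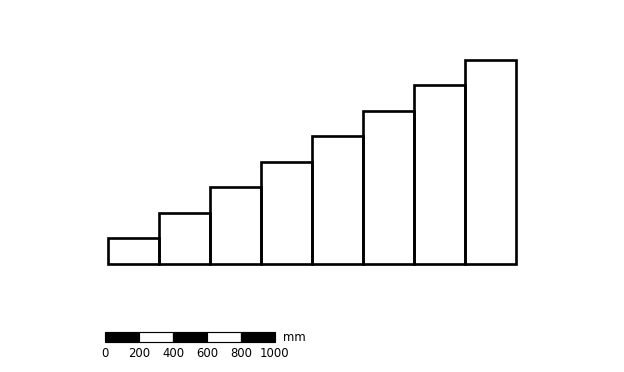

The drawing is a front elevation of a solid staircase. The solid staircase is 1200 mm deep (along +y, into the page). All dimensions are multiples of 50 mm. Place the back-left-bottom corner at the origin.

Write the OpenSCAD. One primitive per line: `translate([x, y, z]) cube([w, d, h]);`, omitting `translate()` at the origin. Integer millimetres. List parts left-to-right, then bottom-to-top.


cube([300, 1200, 150]);
translate([300, 0, 0]) cube([300, 1200, 300]);
translate([600, 0, 0]) cube([300, 1200, 450]);
translate([900, 0, 0]) cube([300, 1200, 600]);
translate([1200, 0, 0]) cube([300, 1200, 750]);
translate([1500, 0, 0]) cube([300, 1200, 900]);
translate([1800, 0, 0]) cube([300, 1200, 1050]);
translate([2100, 0, 0]) cube([300, 1200, 1200]);


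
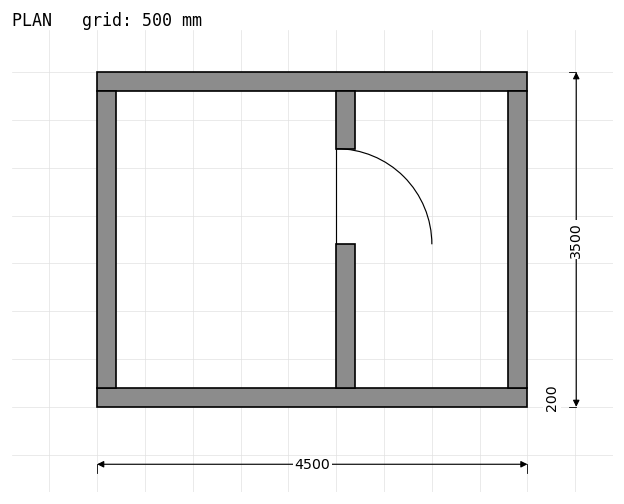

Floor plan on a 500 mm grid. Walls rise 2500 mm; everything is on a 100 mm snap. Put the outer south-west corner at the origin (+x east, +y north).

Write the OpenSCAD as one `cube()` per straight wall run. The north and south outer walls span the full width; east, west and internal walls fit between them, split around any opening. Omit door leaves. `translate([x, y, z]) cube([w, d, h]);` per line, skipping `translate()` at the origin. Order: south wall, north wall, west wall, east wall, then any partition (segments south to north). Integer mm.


cube([4500, 200, 2500]);
translate([0, 3300, 0]) cube([4500, 200, 2500]);
translate([0, 200, 0]) cube([200, 3100, 2500]);
translate([4300, 200, 0]) cube([200, 3100, 2500]);
translate([2500, 200, 0]) cube([200, 1500, 2500]);
translate([2500, 2700, 0]) cube([200, 600, 2500]);


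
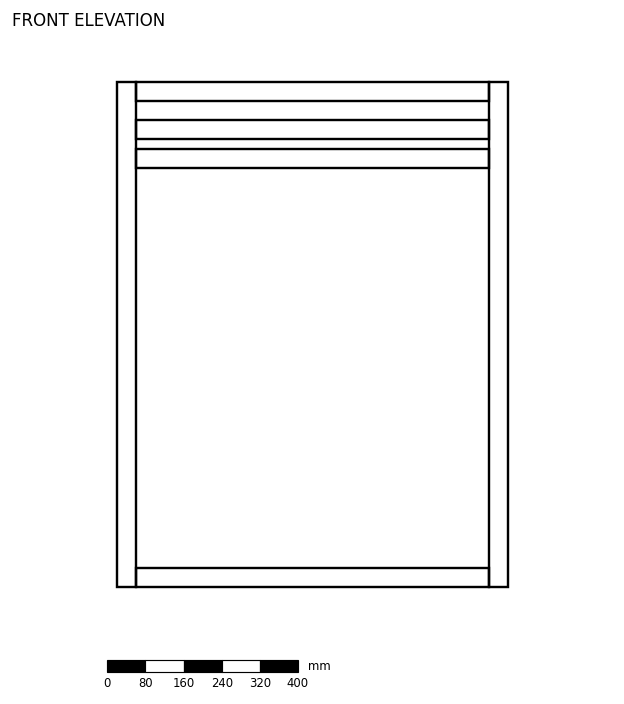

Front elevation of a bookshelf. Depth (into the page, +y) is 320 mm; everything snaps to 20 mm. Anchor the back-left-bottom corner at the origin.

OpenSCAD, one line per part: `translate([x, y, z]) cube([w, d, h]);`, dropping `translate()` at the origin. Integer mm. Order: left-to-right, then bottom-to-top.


cube([40, 320, 1060]);
translate([40, 0, 0]) cube([740, 320, 40]);
translate([40, 0, 880]) cube([740, 320, 40]);
translate([40, 0, 940]) cube([740, 320, 40]);
translate([40, 0, 1020]) cube([740, 320, 40]);
translate([780, 0, 0]) cube([40, 320, 1060]);
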